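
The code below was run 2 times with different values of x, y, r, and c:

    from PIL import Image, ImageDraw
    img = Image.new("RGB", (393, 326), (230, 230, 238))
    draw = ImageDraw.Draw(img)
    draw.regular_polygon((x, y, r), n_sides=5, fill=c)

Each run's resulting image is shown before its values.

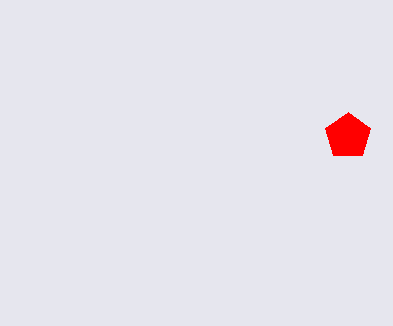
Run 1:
x = 348, y = 136, r = 24, c = 'red'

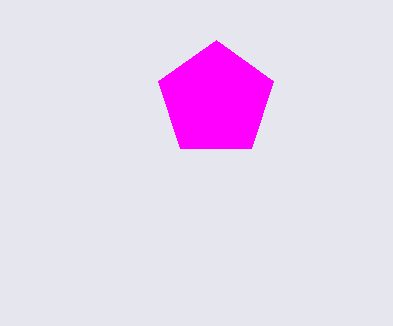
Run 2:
x = 216, y = 100, r = 60, c = 'magenta'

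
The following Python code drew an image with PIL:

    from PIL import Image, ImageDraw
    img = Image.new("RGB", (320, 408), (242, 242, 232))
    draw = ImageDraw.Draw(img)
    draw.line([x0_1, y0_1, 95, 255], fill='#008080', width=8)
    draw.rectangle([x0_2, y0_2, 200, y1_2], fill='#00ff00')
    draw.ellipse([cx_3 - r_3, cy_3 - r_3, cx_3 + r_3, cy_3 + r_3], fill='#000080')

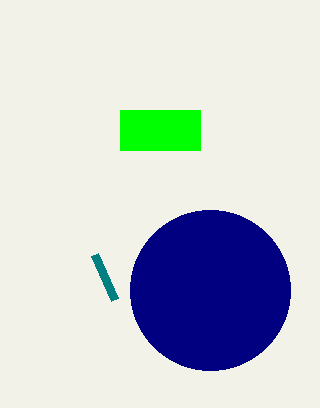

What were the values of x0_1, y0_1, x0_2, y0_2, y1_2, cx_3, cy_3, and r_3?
x0_1 = 115; y0_1 = 300; x0_2 = 120; y0_2 = 110; y1_2 = 150; cx_3 = 210; cy_3 = 290; r_3 = 80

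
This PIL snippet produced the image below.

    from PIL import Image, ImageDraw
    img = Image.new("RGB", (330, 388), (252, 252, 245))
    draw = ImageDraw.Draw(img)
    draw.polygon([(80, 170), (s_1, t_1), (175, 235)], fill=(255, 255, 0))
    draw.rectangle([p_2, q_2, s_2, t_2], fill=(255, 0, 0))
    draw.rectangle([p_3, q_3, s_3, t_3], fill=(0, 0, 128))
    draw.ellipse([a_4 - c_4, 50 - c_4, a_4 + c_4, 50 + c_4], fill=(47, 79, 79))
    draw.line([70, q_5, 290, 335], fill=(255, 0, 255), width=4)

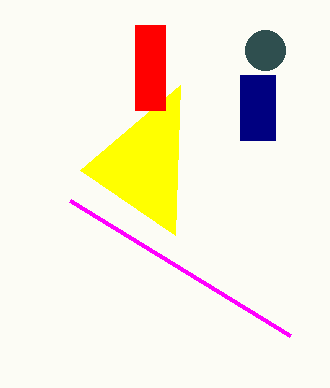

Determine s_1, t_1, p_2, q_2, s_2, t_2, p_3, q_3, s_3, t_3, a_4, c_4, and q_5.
s_1 = 180; t_1 = 85; p_2 = 135; q_2 = 25; s_2 = 165; t_2 = 110; p_3 = 240; q_3 = 75; s_3 = 275; t_3 = 140; a_4 = 265; c_4 = 20; q_5 = 200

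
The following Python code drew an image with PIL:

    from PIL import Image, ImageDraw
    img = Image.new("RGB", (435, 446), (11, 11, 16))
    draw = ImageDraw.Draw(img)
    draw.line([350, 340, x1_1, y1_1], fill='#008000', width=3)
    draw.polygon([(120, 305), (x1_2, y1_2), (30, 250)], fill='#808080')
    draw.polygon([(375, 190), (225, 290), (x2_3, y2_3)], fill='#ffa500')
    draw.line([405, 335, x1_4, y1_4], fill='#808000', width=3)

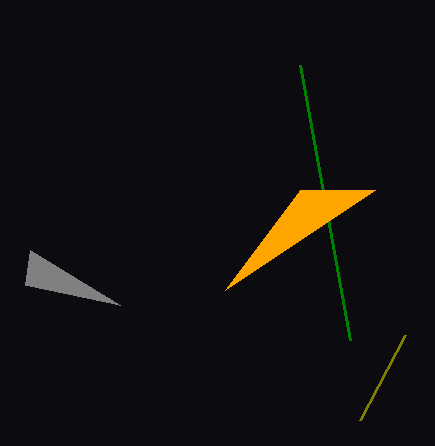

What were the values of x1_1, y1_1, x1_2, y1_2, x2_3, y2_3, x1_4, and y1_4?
x1_1 = 300, y1_1 = 65, x1_2 = 25, y1_2 = 285, x2_3 = 300, y2_3 = 190, x1_4 = 360, y1_4 = 420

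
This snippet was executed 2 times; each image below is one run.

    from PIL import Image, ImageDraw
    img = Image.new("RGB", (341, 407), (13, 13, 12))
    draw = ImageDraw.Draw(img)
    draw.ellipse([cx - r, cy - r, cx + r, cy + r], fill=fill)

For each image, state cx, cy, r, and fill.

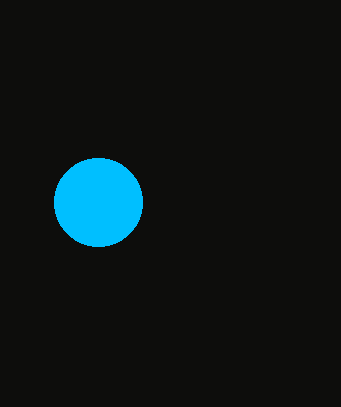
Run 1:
cx = 98
cy = 202
r = 44
fill = 'deepskyblue'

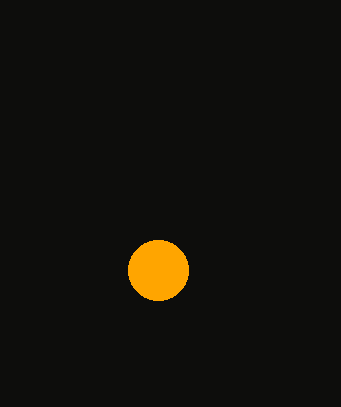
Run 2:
cx = 158; cy = 270; r = 30; fill = 'orange'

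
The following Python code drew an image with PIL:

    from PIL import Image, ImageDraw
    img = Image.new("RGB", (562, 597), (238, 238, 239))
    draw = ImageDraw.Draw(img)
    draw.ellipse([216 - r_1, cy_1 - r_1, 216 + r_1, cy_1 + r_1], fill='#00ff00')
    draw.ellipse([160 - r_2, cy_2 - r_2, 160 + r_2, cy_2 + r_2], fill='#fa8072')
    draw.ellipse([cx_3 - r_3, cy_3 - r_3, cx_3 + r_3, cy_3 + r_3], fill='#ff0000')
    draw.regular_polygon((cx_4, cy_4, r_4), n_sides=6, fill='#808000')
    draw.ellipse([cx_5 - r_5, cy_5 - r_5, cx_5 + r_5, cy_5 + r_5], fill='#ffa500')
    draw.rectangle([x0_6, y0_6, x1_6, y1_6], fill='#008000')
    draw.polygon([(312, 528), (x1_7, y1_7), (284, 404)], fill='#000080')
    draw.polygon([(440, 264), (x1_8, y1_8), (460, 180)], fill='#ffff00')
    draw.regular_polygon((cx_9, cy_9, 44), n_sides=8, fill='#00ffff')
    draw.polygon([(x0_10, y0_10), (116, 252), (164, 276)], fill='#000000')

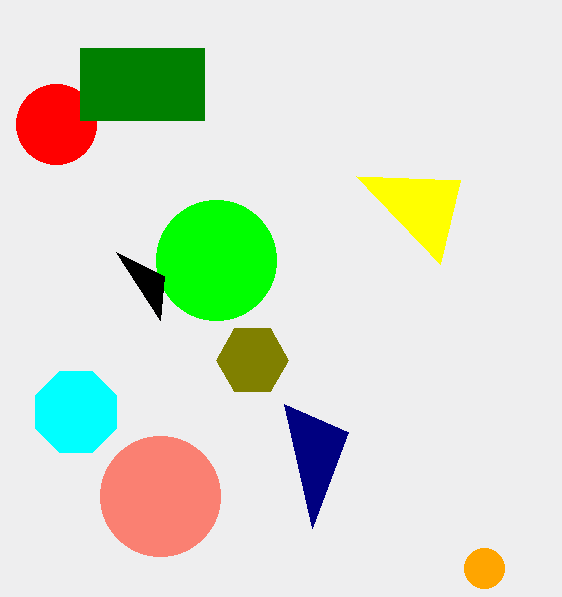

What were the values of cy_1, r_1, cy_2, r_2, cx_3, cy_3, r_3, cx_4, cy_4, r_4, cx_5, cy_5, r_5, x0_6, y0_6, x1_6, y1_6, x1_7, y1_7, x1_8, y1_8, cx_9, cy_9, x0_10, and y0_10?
cy_1 = 260
r_1 = 60
cy_2 = 496
r_2 = 60
cx_3 = 56
cy_3 = 124
r_3 = 40
cx_4 = 252
cy_4 = 360
r_4 = 36
cx_5 = 484
cy_5 = 568
r_5 = 20
x0_6 = 80
y0_6 = 48
x1_6 = 204
y1_6 = 120
x1_7 = 348
y1_7 = 432
x1_8 = 356
y1_8 = 176
cx_9 = 76
cy_9 = 412
x0_10 = 160
y0_10 = 320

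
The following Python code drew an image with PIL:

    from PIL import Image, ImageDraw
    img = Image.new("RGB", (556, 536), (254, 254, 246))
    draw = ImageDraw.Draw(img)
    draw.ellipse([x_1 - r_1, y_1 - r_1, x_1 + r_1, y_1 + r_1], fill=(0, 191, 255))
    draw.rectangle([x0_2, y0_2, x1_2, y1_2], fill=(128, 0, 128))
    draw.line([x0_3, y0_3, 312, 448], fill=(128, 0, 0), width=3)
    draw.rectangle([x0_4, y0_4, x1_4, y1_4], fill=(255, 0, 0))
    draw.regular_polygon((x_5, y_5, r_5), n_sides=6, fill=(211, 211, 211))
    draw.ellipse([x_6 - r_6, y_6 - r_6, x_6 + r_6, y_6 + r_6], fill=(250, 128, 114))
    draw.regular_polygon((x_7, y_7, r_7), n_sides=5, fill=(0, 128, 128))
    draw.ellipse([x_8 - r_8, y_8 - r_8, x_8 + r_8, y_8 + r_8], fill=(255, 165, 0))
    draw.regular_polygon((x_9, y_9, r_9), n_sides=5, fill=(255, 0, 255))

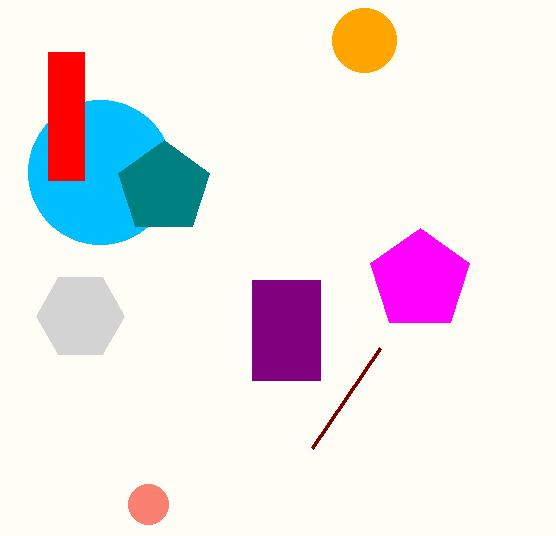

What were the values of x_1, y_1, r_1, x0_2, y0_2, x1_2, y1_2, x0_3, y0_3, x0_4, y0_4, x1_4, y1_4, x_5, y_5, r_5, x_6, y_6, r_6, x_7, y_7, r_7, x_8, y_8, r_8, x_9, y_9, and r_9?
x_1 = 100
y_1 = 172
r_1 = 72
x0_2 = 252
y0_2 = 280
x1_2 = 320
y1_2 = 380
x0_3 = 380
y0_3 = 348
x0_4 = 48
y0_4 = 52
x1_4 = 84
y1_4 = 180
x_5 = 80
y_5 = 316
r_5 = 44
x_6 = 148
y_6 = 504
r_6 = 20
x_7 = 164
y_7 = 188
r_7 = 48
x_8 = 364
y_8 = 40
r_8 = 32
x_9 = 420
y_9 = 280
r_9 = 52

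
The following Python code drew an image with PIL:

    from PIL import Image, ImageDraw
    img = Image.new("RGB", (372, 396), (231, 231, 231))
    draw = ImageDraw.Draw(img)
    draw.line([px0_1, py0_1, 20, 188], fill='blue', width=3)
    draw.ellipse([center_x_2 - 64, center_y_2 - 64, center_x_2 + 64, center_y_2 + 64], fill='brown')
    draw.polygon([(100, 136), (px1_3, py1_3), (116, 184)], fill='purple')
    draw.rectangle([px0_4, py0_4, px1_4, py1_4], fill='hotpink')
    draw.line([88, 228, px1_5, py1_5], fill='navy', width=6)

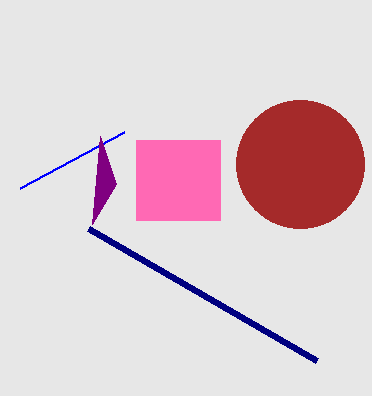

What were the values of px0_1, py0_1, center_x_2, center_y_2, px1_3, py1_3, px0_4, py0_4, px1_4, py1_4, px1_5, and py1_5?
px0_1 = 124
py0_1 = 132
center_x_2 = 300
center_y_2 = 164
px1_3 = 92
py1_3 = 224
px0_4 = 136
py0_4 = 140
px1_4 = 220
py1_4 = 220
px1_5 = 316
py1_5 = 360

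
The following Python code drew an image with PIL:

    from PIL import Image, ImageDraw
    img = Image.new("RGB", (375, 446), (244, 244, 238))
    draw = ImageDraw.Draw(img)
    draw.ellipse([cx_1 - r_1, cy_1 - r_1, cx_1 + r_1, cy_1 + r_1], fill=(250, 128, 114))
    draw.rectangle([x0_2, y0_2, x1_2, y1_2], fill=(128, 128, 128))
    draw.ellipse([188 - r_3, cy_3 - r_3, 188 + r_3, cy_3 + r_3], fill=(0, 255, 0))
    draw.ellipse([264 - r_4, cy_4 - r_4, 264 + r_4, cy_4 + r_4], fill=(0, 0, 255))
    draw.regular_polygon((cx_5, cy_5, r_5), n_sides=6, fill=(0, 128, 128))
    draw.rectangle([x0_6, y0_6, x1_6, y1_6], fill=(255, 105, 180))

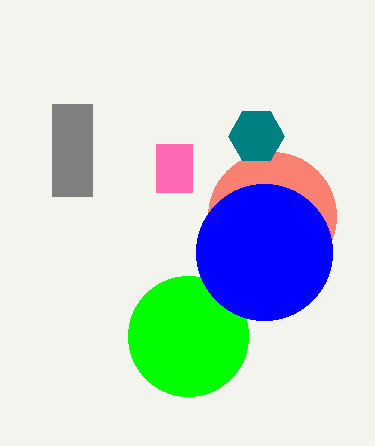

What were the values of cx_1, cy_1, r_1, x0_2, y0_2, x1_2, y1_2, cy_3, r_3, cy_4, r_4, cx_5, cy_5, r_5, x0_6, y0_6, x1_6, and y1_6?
cx_1 = 272; cy_1 = 216; r_1 = 64; x0_2 = 52; y0_2 = 104; x1_2 = 92; y1_2 = 196; cy_3 = 336; r_3 = 60; cy_4 = 252; r_4 = 68; cx_5 = 256; cy_5 = 136; r_5 = 28; x0_6 = 156; y0_6 = 144; x1_6 = 192; y1_6 = 192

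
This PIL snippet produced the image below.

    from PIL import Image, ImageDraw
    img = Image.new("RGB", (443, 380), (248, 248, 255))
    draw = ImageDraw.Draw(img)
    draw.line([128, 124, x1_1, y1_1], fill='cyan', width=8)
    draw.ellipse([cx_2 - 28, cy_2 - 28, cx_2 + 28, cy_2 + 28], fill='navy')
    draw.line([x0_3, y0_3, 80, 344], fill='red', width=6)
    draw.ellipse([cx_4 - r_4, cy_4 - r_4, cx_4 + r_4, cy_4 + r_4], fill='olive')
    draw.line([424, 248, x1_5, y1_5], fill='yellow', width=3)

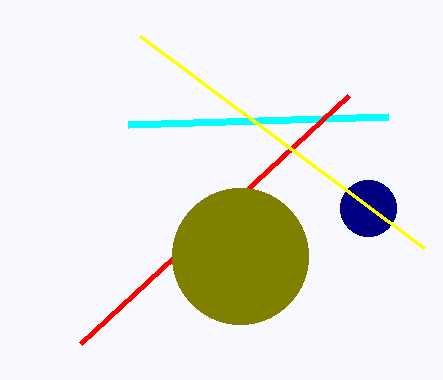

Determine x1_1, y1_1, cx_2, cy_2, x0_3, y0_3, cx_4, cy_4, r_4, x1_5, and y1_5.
x1_1 = 388, y1_1 = 116, cx_2 = 368, cy_2 = 208, x0_3 = 348, y0_3 = 96, cx_4 = 240, cy_4 = 256, r_4 = 68, x1_5 = 140, y1_5 = 36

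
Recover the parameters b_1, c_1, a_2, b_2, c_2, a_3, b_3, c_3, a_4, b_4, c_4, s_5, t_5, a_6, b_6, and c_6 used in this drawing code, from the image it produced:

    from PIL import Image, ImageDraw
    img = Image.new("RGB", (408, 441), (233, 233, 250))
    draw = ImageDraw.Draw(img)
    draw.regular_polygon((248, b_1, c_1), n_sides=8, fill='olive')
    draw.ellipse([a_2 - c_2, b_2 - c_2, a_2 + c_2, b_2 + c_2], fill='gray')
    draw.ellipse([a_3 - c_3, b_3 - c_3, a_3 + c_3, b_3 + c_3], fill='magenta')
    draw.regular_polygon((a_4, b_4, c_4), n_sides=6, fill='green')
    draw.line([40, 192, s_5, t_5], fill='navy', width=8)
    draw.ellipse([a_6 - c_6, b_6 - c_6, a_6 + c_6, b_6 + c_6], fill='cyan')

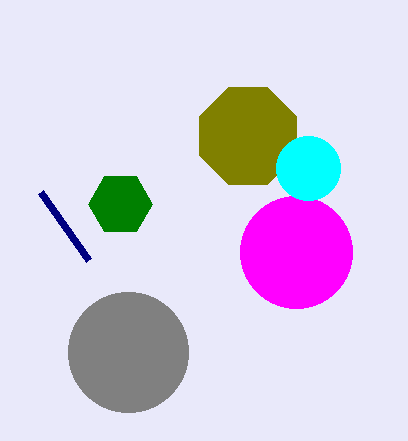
b_1 = 136, c_1 = 52, a_2 = 128, b_2 = 352, c_2 = 60, a_3 = 296, b_3 = 252, c_3 = 56, a_4 = 120, b_4 = 204, c_4 = 32, s_5 = 88, t_5 = 260, a_6 = 308, b_6 = 168, c_6 = 32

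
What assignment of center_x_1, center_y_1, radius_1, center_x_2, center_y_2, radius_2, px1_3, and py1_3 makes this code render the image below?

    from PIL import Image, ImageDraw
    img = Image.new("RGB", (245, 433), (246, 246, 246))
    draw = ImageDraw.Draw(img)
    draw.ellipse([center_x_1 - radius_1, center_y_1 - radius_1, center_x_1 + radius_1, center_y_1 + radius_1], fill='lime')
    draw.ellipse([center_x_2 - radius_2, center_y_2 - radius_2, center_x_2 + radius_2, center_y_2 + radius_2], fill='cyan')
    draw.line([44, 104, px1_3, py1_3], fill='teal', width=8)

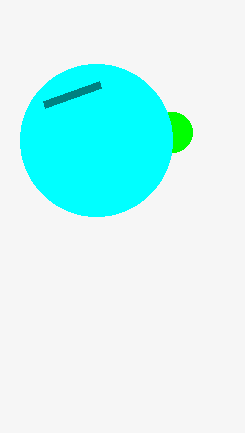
center_x_1 = 172; center_y_1 = 132; radius_1 = 20; center_x_2 = 96; center_y_2 = 140; radius_2 = 76; px1_3 = 100; py1_3 = 84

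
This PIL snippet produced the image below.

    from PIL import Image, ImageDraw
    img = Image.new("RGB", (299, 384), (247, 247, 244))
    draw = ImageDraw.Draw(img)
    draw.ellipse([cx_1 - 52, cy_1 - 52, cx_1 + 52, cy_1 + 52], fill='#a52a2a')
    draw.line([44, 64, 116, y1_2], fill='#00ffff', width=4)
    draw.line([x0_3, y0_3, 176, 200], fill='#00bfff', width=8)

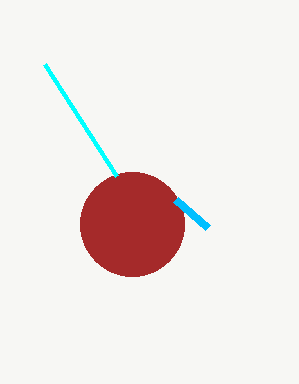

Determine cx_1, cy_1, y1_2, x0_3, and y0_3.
cx_1 = 132
cy_1 = 224
y1_2 = 176
x0_3 = 208
y0_3 = 228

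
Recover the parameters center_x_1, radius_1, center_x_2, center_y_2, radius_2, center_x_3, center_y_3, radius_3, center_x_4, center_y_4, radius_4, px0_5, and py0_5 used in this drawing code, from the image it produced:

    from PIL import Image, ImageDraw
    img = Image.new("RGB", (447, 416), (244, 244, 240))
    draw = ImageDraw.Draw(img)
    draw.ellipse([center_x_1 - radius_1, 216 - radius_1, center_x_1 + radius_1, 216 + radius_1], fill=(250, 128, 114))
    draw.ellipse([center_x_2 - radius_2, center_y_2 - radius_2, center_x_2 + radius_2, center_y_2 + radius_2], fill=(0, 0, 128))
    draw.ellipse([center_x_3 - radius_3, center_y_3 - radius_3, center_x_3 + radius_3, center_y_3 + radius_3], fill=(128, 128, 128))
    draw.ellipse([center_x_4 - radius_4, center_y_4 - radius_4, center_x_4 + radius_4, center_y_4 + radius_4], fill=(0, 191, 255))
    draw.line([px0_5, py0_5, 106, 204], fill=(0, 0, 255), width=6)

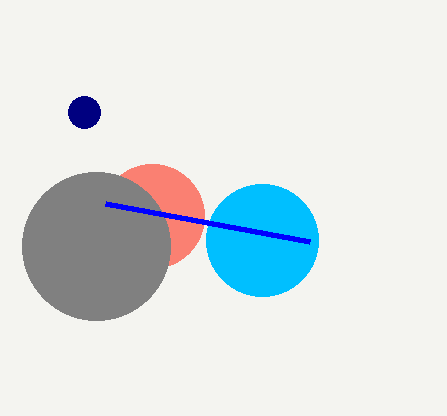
center_x_1 = 152
radius_1 = 52
center_x_2 = 84
center_y_2 = 112
radius_2 = 16
center_x_3 = 96
center_y_3 = 246
radius_3 = 74
center_x_4 = 262
center_y_4 = 240
radius_4 = 56
px0_5 = 310
py0_5 = 242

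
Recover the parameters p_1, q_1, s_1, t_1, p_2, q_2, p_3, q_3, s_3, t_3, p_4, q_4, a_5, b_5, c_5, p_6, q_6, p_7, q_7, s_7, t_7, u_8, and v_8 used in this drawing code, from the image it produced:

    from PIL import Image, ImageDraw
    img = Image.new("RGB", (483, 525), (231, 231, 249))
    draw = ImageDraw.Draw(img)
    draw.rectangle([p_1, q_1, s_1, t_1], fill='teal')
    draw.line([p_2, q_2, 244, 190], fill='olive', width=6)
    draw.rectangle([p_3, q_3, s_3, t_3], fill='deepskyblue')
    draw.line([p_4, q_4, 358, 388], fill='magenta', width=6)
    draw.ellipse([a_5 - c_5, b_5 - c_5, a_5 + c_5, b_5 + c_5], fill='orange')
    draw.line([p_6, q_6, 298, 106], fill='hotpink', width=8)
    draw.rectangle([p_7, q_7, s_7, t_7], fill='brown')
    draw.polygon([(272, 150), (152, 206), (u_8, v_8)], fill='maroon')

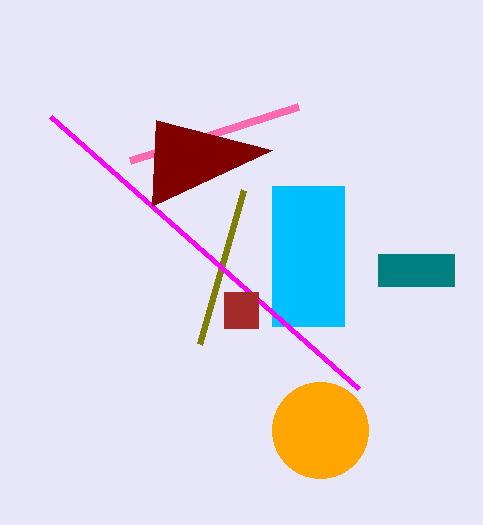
p_1 = 378, q_1 = 254, s_1 = 454, t_1 = 286, p_2 = 200, q_2 = 344, p_3 = 272, q_3 = 186, s_3 = 344, t_3 = 326, p_4 = 50, q_4 = 116, a_5 = 320, b_5 = 430, c_5 = 48, p_6 = 130, q_6 = 160, p_7 = 224, q_7 = 292, s_7 = 258, t_7 = 328, u_8 = 156, v_8 = 120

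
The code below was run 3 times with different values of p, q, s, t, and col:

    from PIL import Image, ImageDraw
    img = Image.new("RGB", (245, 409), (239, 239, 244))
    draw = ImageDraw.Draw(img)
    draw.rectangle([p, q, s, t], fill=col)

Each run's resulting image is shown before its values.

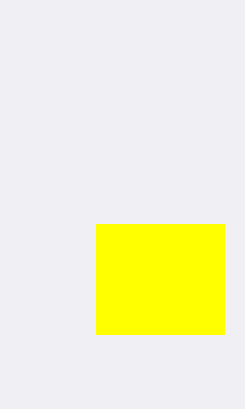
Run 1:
p = 96, q = 224, s = 224, t = 334, col = 'yellow'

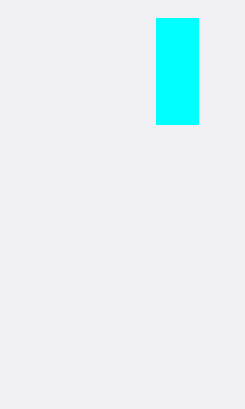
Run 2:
p = 156
q = 18
s = 198
t = 124
col = 'cyan'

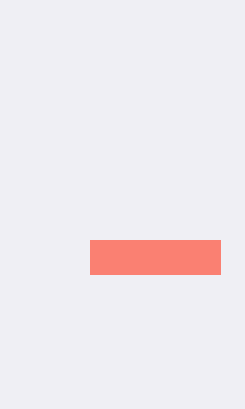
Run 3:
p = 90
q = 240
s = 220
t = 274
col = 'salmon'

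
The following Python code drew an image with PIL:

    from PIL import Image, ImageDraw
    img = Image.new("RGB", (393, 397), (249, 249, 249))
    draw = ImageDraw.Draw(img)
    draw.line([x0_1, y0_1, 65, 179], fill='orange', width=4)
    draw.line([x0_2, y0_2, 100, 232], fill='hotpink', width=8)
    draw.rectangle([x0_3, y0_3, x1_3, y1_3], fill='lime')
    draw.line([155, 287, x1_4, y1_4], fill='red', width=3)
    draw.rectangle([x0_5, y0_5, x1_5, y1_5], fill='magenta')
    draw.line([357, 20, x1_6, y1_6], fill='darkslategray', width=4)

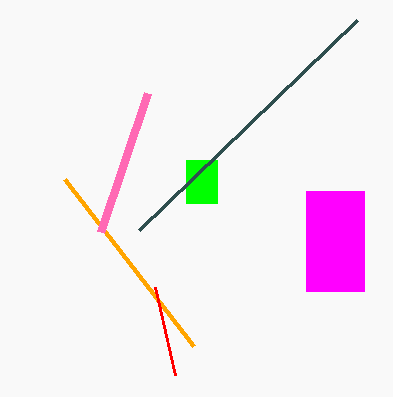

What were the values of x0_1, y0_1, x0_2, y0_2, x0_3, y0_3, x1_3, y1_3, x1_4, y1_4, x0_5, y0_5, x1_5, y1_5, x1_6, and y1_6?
x0_1 = 194, y0_1 = 346, x0_2 = 147, y0_2 = 93, x0_3 = 186, y0_3 = 160, x1_3 = 217, y1_3 = 203, x1_4 = 175, y1_4 = 375, x0_5 = 306, y0_5 = 191, x1_5 = 364, y1_5 = 291, x1_6 = 139, y1_6 = 230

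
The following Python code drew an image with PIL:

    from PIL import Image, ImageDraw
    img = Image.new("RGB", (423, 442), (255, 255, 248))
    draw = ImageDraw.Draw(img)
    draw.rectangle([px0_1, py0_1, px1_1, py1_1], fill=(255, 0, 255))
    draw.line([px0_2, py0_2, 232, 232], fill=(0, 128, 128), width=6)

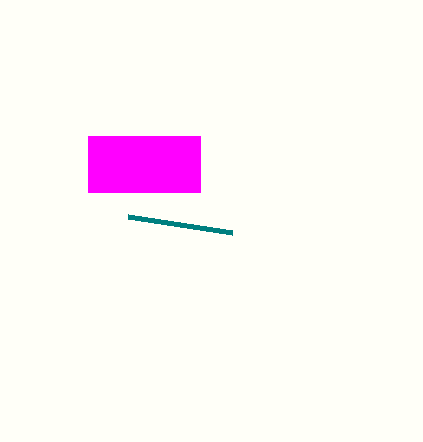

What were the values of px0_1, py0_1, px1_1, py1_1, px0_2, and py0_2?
px0_1 = 88
py0_1 = 136
px1_1 = 200
py1_1 = 192
px0_2 = 128
py0_2 = 216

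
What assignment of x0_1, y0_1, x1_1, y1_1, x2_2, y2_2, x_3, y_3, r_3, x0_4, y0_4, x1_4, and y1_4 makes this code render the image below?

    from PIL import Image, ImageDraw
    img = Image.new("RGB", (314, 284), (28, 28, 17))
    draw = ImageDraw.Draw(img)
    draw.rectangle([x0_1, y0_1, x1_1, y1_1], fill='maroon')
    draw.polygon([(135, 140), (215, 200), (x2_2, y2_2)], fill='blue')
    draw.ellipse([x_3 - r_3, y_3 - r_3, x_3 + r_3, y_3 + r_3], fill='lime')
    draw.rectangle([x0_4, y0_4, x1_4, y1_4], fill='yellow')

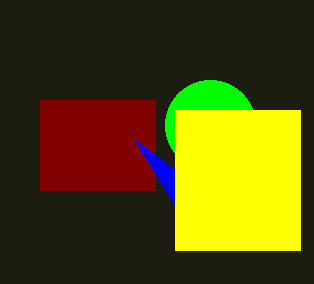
x0_1 = 40; y0_1 = 100; x1_1 = 155; y1_1 = 190; x2_2 = 175; y2_2 = 205; x_3 = 210; y_3 = 125; r_3 = 45; x0_4 = 175; y0_4 = 110; x1_4 = 300; y1_4 = 250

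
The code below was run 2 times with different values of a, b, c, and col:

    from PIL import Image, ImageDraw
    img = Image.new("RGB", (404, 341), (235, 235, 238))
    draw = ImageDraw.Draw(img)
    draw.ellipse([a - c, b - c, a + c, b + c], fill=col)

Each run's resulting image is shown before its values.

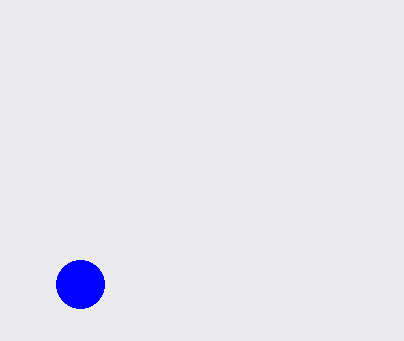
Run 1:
a = 80, b = 284, c = 24, col = 'blue'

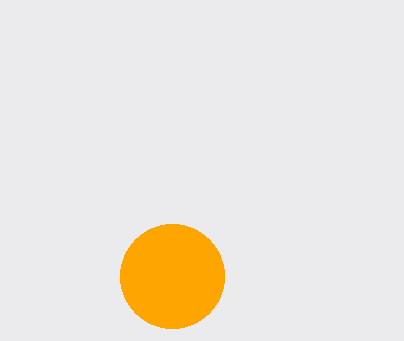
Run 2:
a = 172, b = 276, c = 52, col = 'orange'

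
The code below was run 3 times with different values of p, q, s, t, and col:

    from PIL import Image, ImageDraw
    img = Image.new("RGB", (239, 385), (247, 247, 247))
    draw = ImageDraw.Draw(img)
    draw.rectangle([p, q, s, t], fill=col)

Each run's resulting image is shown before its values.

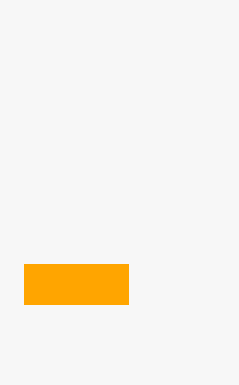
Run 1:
p = 24, q = 264, s = 128, t = 304, col = 'orange'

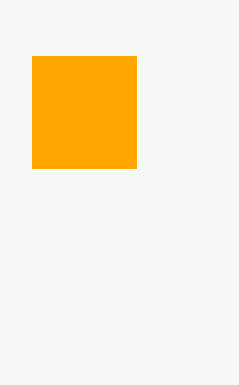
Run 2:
p = 32; q = 56; s = 136; t = 168; col = 'orange'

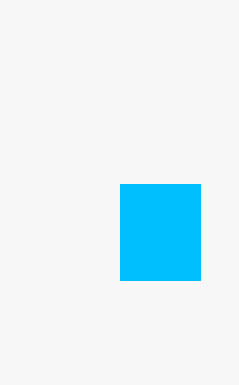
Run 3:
p = 120
q = 184
s = 200
t = 280
col = 'deepskyblue'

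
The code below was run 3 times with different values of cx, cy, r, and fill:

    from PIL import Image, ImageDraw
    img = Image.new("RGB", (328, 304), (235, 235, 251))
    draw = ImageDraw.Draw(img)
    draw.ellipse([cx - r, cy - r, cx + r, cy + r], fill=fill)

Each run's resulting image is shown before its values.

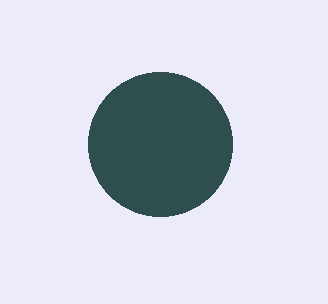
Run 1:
cx = 160
cy = 144
r = 72
fill = 'darkslategray'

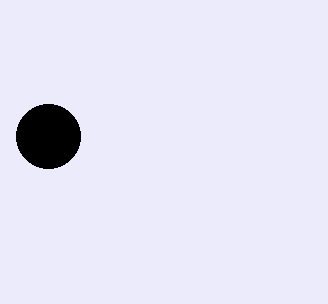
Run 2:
cx = 48
cy = 136
r = 32
fill = 'black'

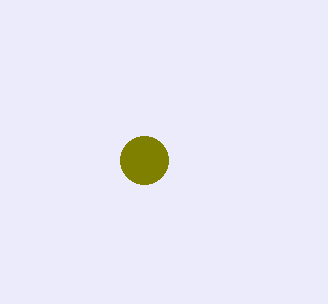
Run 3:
cx = 144, cy = 160, r = 24, fill = 'olive'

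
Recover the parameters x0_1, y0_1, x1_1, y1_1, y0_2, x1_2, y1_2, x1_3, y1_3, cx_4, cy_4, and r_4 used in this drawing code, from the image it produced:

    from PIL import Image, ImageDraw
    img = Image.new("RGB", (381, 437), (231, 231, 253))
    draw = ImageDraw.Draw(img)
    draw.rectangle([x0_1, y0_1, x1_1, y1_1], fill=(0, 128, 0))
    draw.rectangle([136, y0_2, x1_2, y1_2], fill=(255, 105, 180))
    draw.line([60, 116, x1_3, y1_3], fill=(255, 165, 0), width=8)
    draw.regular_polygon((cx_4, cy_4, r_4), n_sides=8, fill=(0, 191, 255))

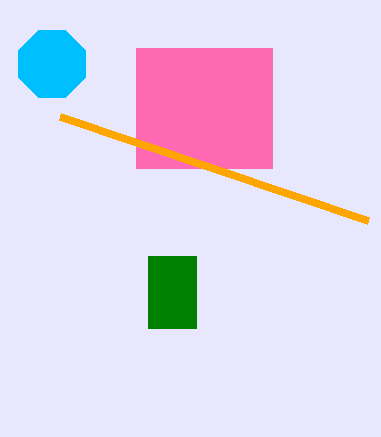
x0_1 = 148; y0_1 = 256; x1_1 = 196; y1_1 = 328; y0_2 = 48; x1_2 = 272; y1_2 = 168; x1_3 = 368; y1_3 = 220; cx_4 = 52; cy_4 = 64; r_4 = 36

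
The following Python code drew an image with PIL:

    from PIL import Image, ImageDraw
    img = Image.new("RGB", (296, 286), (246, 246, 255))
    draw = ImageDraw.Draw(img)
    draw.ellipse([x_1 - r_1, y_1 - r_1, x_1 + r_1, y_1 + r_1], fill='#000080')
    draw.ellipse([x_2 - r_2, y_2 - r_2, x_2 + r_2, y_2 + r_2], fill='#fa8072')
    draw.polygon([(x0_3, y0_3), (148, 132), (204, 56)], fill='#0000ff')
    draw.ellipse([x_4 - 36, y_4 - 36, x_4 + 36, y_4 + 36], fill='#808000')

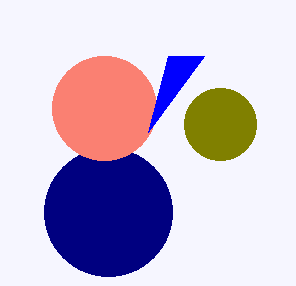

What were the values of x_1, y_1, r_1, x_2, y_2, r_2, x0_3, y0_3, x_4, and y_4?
x_1 = 108; y_1 = 212; r_1 = 64; x_2 = 104; y_2 = 108; r_2 = 52; x0_3 = 168; y0_3 = 56; x_4 = 220; y_4 = 124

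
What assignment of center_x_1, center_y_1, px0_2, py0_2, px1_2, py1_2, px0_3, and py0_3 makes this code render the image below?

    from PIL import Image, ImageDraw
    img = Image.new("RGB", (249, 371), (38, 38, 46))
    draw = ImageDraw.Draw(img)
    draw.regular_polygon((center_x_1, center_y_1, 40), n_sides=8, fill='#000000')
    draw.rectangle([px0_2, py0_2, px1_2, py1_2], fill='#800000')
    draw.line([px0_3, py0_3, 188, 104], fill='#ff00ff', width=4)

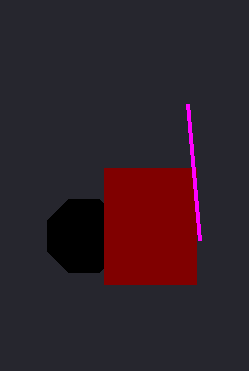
center_x_1 = 84; center_y_1 = 236; px0_2 = 104; py0_2 = 168; px1_2 = 196; py1_2 = 284; px0_3 = 200; py0_3 = 240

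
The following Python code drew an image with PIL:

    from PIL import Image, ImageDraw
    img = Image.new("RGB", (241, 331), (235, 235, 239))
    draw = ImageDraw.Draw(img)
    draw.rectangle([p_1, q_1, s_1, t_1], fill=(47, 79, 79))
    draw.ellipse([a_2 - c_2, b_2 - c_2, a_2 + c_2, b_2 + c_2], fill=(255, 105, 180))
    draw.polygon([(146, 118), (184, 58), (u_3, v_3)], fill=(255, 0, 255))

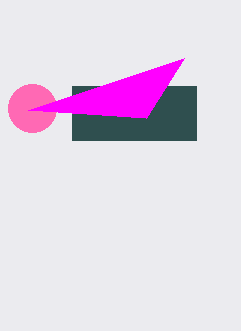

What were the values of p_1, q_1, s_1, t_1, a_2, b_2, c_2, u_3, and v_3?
p_1 = 72
q_1 = 86
s_1 = 196
t_1 = 140
a_2 = 32
b_2 = 108
c_2 = 24
u_3 = 28
v_3 = 110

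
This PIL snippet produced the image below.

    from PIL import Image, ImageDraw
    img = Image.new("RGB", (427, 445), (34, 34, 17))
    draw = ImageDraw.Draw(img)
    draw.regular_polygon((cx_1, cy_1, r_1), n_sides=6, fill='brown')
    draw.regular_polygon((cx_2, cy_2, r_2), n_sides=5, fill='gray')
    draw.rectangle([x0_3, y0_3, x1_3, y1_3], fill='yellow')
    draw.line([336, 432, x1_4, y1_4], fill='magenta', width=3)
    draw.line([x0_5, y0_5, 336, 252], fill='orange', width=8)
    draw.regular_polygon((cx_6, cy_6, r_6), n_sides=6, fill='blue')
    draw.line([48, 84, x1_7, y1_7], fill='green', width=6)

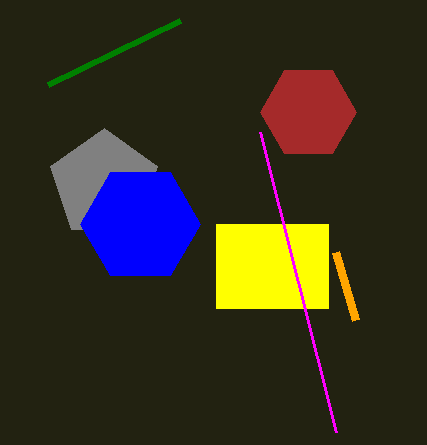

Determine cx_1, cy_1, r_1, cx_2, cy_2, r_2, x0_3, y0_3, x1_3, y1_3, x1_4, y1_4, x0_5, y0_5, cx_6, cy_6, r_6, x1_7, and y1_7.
cx_1 = 308
cy_1 = 112
r_1 = 48
cx_2 = 104
cy_2 = 184
r_2 = 56
x0_3 = 216
y0_3 = 224
x1_3 = 328
y1_3 = 308
x1_4 = 260
y1_4 = 132
x0_5 = 356
y0_5 = 320
cx_6 = 140
cy_6 = 224
r_6 = 60
x1_7 = 180
y1_7 = 20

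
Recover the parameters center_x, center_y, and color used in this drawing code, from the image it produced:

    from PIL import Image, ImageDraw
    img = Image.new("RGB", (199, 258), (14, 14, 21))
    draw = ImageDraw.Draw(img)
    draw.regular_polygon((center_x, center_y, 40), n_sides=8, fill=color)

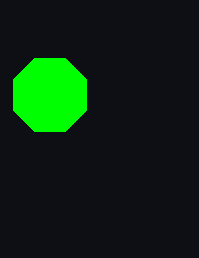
center_x = 50; center_y = 95; color = 'lime'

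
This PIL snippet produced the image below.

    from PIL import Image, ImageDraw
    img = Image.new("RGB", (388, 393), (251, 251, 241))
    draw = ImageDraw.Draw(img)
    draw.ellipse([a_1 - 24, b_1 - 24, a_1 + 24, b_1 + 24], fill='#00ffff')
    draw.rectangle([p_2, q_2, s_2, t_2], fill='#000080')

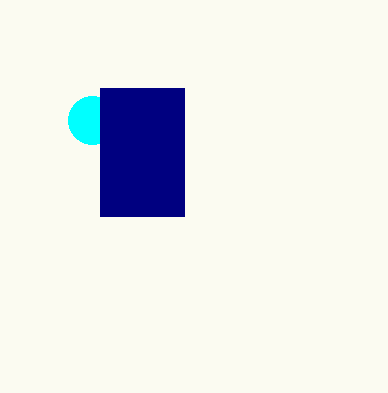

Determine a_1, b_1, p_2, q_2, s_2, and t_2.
a_1 = 92; b_1 = 120; p_2 = 100; q_2 = 88; s_2 = 184; t_2 = 216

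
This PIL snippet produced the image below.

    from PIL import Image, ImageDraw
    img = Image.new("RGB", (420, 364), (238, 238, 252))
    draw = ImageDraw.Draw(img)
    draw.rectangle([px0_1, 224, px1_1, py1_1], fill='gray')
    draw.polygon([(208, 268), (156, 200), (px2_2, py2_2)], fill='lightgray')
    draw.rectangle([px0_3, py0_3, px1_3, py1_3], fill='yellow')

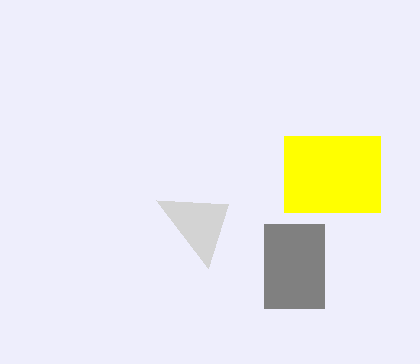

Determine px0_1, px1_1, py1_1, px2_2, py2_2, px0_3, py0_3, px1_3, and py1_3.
px0_1 = 264; px1_1 = 324; py1_1 = 308; px2_2 = 228; py2_2 = 204; px0_3 = 284; py0_3 = 136; px1_3 = 380; py1_3 = 212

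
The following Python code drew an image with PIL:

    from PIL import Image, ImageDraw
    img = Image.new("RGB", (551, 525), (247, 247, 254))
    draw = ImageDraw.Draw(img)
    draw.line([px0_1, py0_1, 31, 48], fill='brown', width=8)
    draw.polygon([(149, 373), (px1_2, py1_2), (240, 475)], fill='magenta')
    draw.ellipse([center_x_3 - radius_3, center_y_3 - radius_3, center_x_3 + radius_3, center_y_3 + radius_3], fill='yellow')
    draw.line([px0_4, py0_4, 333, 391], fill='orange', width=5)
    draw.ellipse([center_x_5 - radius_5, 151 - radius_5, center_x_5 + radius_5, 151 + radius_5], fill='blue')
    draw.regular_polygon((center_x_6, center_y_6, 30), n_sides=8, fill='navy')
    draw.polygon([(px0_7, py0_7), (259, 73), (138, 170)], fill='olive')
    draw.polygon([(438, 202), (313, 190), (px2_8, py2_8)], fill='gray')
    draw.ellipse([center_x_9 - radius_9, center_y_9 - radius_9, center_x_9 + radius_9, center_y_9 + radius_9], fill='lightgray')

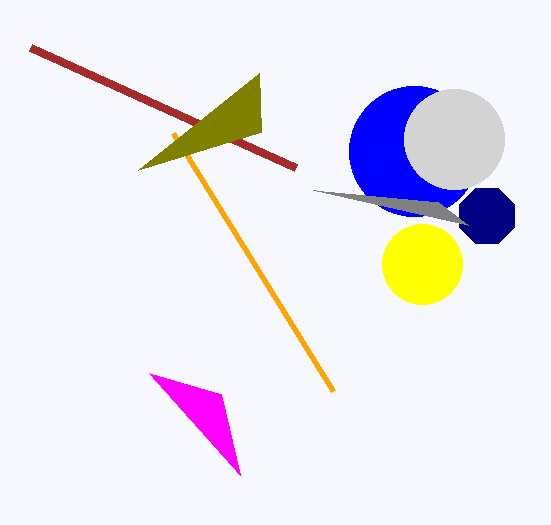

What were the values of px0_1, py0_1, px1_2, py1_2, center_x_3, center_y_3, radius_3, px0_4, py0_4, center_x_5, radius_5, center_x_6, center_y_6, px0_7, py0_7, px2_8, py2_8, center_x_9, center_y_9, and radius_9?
px0_1 = 296; py0_1 = 168; px1_2 = 221; py1_2 = 394; center_x_3 = 422; center_y_3 = 264; radius_3 = 40; px0_4 = 173; py0_4 = 133; center_x_5 = 414; radius_5 = 65; center_x_6 = 487; center_y_6 = 216; px0_7 = 261; py0_7 = 132; px2_8 = 468; py2_8 = 225; center_x_9 = 454; center_y_9 = 139; radius_9 = 50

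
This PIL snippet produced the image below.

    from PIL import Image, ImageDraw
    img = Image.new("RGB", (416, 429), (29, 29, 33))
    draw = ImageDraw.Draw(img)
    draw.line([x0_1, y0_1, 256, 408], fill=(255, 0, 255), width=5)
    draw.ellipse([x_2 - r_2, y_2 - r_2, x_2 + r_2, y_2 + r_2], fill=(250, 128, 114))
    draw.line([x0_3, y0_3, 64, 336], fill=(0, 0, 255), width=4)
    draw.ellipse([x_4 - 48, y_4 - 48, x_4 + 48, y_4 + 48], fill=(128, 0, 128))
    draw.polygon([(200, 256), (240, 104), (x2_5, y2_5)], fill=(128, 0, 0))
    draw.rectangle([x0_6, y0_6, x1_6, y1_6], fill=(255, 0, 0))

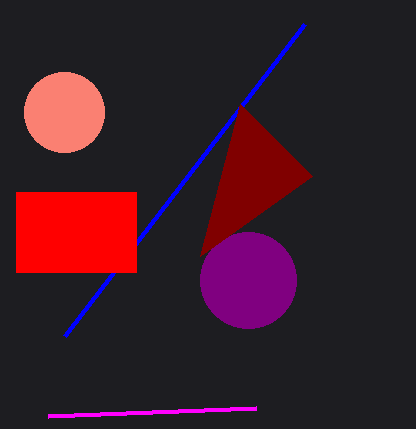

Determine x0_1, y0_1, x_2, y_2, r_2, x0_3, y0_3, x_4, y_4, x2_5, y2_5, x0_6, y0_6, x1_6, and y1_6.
x0_1 = 48; y0_1 = 416; x_2 = 64; y_2 = 112; r_2 = 40; x0_3 = 304; y0_3 = 24; x_4 = 248; y_4 = 280; x2_5 = 312; y2_5 = 176; x0_6 = 16; y0_6 = 192; x1_6 = 136; y1_6 = 272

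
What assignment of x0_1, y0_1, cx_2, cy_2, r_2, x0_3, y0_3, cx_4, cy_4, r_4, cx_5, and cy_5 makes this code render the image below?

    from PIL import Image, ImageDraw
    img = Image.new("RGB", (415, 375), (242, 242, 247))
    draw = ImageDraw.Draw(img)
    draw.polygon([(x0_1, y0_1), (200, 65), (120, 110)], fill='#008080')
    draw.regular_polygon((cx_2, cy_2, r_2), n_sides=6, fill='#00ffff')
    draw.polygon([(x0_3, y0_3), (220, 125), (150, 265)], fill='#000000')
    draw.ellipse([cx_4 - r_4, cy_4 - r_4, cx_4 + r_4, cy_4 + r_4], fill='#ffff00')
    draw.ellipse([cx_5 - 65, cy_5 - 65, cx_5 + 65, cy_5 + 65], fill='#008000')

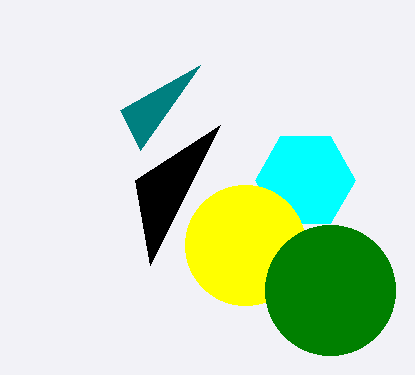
x0_1 = 140
y0_1 = 150
cx_2 = 305
cy_2 = 180
r_2 = 50
x0_3 = 135
y0_3 = 180
cx_4 = 245
cy_4 = 245
r_4 = 60
cx_5 = 330
cy_5 = 290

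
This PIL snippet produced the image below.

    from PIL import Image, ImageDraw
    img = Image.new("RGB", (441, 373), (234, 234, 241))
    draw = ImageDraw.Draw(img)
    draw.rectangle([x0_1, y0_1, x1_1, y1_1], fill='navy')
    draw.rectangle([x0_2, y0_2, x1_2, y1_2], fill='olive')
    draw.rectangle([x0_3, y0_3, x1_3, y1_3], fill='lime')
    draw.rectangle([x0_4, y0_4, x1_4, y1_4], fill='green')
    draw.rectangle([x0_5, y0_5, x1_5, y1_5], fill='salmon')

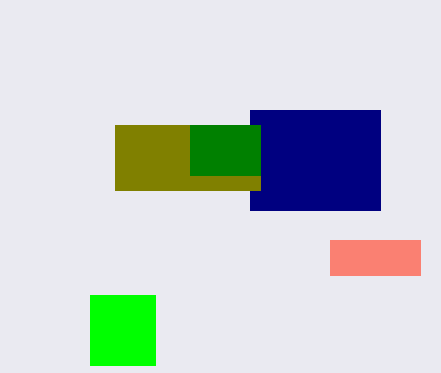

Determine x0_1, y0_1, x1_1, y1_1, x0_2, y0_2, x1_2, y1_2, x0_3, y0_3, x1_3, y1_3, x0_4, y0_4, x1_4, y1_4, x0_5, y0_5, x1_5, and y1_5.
x0_1 = 250
y0_1 = 110
x1_1 = 380
y1_1 = 210
x0_2 = 115
y0_2 = 125
x1_2 = 260
y1_2 = 190
x0_3 = 90
y0_3 = 295
x1_3 = 155
y1_3 = 365
x0_4 = 190
y0_4 = 125
x1_4 = 260
y1_4 = 175
x0_5 = 330
y0_5 = 240
x1_5 = 420
y1_5 = 275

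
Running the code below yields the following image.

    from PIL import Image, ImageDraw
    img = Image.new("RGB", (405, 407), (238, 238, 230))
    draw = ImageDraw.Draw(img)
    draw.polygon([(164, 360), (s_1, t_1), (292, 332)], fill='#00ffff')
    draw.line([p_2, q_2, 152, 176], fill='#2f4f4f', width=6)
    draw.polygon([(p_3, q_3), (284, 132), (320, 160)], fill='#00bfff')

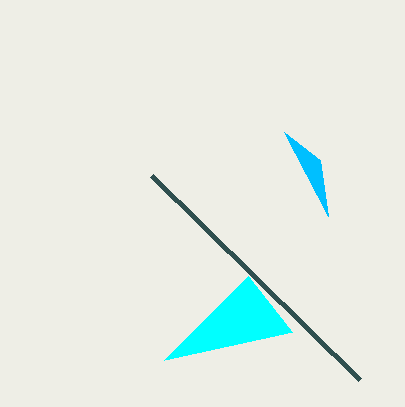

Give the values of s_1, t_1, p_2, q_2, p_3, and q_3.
s_1 = 248, t_1 = 276, p_2 = 360, q_2 = 380, p_3 = 328, q_3 = 216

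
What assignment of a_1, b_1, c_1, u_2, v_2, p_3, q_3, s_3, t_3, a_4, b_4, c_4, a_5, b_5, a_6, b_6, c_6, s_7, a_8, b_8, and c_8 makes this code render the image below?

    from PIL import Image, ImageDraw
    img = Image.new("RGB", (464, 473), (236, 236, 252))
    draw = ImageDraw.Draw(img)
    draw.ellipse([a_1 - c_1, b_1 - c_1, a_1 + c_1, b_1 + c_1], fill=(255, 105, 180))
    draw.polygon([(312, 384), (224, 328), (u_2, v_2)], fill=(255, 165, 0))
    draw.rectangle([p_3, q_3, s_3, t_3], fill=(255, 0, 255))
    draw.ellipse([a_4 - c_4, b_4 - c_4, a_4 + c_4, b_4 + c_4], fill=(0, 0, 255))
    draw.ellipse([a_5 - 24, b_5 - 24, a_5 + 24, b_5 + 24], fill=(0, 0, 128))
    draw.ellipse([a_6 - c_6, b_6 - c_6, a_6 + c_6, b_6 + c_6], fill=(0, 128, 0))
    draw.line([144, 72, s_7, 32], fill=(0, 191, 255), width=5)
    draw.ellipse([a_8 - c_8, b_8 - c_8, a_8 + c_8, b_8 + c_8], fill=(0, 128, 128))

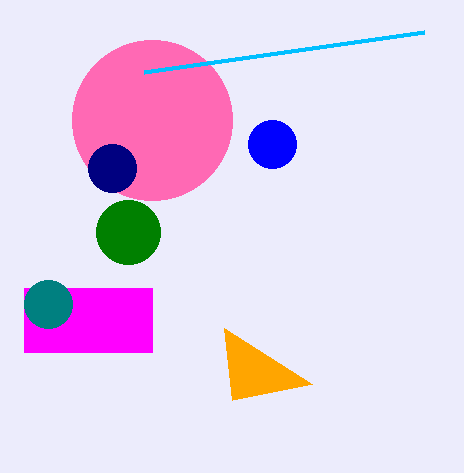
a_1 = 152
b_1 = 120
c_1 = 80
u_2 = 232
v_2 = 400
p_3 = 24
q_3 = 288
s_3 = 152
t_3 = 352
a_4 = 272
b_4 = 144
c_4 = 24
a_5 = 112
b_5 = 168
a_6 = 128
b_6 = 232
c_6 = 32
s_7 = 424
a_8 = 48
b_8 = 304
c_8 = 24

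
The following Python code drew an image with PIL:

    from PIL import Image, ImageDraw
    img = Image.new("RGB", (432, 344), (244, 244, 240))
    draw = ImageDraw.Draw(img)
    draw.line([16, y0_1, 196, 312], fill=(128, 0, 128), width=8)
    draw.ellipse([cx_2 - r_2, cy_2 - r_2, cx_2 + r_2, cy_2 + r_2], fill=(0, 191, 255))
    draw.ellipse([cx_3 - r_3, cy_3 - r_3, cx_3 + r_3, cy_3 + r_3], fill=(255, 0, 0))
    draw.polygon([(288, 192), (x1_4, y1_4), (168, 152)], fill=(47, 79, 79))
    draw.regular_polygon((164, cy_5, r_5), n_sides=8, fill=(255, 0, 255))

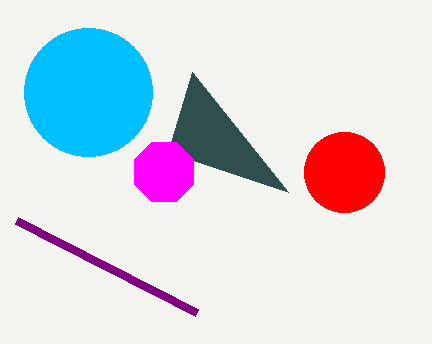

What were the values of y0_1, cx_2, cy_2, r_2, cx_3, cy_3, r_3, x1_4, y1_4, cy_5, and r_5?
y0_1 = 220, cx_2 = 88, cy_2 = 92, r_2 = 64, cx_3 = 344, cy_3 = 172, r_3 = 40, x1_4 = 192, y1_4 = 72, cy_5 = 172, r_5 = 32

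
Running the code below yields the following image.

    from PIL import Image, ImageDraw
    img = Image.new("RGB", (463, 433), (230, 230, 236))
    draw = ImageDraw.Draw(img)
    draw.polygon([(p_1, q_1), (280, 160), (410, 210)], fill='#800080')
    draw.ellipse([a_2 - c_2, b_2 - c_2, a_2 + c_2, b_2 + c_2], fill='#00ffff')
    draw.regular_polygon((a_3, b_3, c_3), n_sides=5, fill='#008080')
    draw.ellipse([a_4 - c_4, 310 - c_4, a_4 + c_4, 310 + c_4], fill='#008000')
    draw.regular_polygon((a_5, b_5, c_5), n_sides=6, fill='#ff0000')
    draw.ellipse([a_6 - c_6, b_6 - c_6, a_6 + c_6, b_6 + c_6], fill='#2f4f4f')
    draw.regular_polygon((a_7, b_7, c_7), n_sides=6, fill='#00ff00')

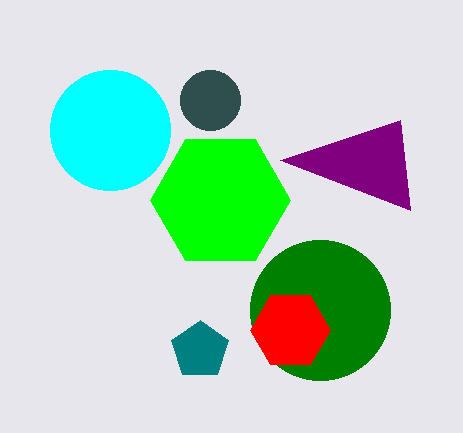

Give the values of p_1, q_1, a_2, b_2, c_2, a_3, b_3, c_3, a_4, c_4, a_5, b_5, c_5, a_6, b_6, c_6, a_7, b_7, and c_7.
p_1 = 400
q_1 = 120
a_2 = 110
b_2 = 130
c_2 = 60
a_3 = 200
b_3 = 350
c_3 = 30
a_4 = 320
c_4 = 70
a_5 = 290
b_5 = 330
c_5 = 40
a_6 = 210
b_6 = 100
c_6 = 30
a_7 = 220
b_7 = 200
c_7 = 70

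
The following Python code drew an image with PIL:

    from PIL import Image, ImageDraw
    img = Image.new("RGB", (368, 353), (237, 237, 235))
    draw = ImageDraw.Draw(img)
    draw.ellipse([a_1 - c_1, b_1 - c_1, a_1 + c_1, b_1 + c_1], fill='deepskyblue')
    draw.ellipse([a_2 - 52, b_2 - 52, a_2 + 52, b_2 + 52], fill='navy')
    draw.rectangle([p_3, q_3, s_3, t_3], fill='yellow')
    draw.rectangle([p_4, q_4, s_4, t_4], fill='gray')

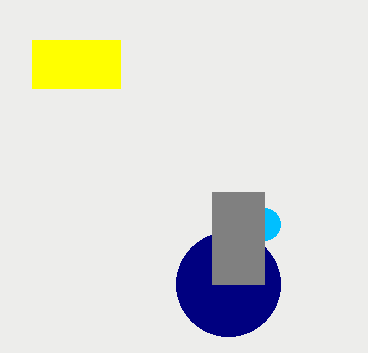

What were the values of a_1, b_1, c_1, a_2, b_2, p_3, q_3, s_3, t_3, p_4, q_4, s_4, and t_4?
a_1 = 264
b_1 = 224
c_1 = 16
a_2 = 228
b_2 = 284
p_3 = 32
q_3 = 40
s_3 = 120
t_3 = 88
p_4 = 212
q_4 = 192
s_4 = 264
t_4 = 284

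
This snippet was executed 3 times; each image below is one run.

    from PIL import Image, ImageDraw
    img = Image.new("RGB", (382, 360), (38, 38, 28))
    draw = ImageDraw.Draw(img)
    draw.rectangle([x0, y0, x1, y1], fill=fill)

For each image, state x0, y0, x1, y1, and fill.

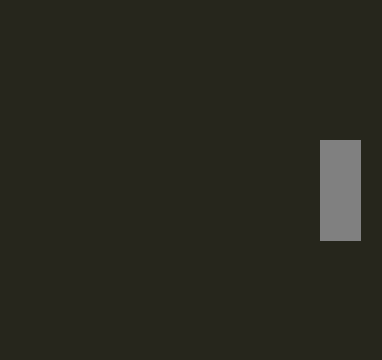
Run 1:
x0 = 320; y0 = 140; x1 = 360; y1 = 240; fill = 'gray'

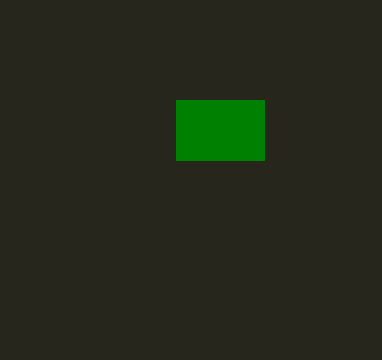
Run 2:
x0 = 176, y0 = 100, x1 = 264, y1 = 160, fill = 'green'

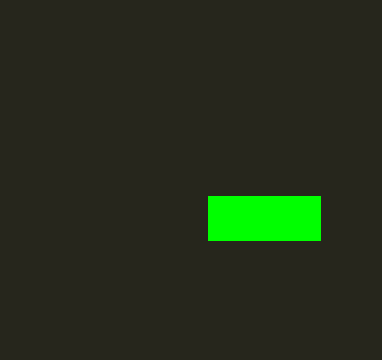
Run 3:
x0 = 208
y0 = 196
x1 = 320
y1 = 240
fill = 'lime'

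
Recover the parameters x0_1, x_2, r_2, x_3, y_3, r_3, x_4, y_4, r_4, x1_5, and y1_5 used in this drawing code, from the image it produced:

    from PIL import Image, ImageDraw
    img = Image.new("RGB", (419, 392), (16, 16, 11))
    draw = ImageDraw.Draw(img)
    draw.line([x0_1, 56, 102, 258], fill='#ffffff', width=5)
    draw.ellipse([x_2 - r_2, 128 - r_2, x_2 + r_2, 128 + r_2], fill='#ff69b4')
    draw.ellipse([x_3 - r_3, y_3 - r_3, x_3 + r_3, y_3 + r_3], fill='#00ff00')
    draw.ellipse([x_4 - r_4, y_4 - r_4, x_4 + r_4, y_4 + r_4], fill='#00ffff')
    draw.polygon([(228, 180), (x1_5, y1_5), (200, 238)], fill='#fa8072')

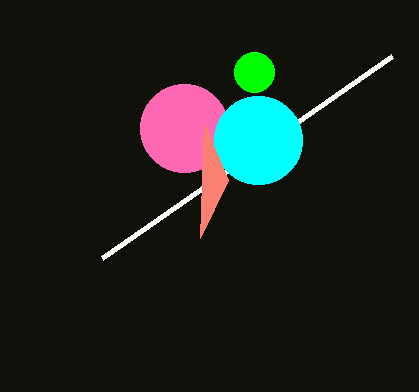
x0_1 = 392
x_2 = 184
r_2 = 44
x_3 = 254
y_3 = 72
r_3 = 20
x_4 = 258
y_4 = 140
r_4 = 44
x1_5 = 204
y1_5 = 124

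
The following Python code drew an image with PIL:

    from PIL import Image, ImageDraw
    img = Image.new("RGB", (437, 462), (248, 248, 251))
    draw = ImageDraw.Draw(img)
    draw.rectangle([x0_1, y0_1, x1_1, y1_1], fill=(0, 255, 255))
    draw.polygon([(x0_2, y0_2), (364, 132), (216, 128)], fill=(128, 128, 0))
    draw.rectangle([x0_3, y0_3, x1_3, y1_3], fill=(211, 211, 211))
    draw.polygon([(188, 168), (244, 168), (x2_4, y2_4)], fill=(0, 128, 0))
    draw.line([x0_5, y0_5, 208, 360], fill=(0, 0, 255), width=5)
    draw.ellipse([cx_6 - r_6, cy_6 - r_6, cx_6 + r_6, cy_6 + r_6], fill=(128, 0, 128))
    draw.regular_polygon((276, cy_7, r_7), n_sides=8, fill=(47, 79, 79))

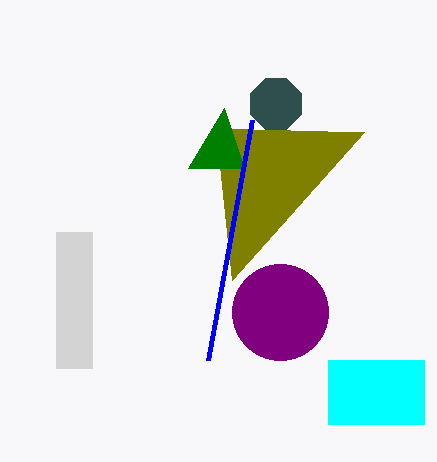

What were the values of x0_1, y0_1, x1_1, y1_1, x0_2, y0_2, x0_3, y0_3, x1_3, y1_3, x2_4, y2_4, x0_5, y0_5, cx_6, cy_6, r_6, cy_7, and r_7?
x0_1 = 328; y0_1 = 360; x1_1 = 424; y1_1 = 424; x0_2 = 232; y0_2 = 280; x0_3 = 56; y0_3 = 232; x1_3 = 92; y1_3 = 368; x2_4 = 224; y2_4 = 108; x0_5 = 252; y0_5 = 120; cx_6 = 280; cy_6 = 312; r_6 = 48; cy_7 = 104; r_7 = 28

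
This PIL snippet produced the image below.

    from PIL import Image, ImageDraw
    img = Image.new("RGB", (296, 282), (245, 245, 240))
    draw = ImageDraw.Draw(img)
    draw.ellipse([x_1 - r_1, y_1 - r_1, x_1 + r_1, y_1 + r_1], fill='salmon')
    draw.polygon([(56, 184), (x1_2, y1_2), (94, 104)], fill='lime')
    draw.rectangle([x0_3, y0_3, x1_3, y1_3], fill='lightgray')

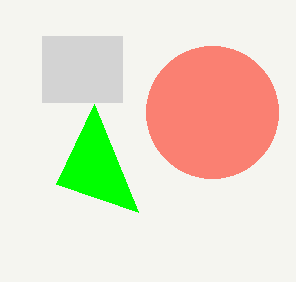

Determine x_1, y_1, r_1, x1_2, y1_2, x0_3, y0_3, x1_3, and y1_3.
x_1 = 212; y_1 = 112; r_1 = 66; x1_2 = 138; y1_2 = 212; x0_3 = 42; y0_3 = 36; x1_3 = 122; y1_3 = 102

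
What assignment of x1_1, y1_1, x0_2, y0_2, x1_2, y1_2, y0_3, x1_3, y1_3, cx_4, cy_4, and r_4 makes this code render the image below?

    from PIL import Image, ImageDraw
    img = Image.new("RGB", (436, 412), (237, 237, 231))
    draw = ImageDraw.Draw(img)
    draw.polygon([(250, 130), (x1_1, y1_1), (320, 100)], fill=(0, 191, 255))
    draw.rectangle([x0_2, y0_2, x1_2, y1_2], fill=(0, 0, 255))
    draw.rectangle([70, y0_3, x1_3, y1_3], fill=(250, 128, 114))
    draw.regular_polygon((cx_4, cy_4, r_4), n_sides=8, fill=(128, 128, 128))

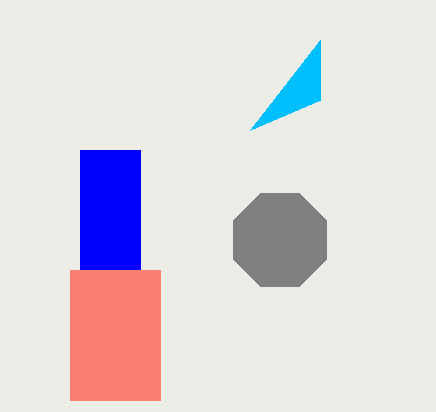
x1_1 = 320; y1_1 = 40; x0_2 = 80; y0_2 = 150; x1_2 = 140; y1_2 = 270; y0_3 = 270; x1_3 = 160; y1_3 = 400; cx_4 = 280; cy_4 = 240; r_4 = 50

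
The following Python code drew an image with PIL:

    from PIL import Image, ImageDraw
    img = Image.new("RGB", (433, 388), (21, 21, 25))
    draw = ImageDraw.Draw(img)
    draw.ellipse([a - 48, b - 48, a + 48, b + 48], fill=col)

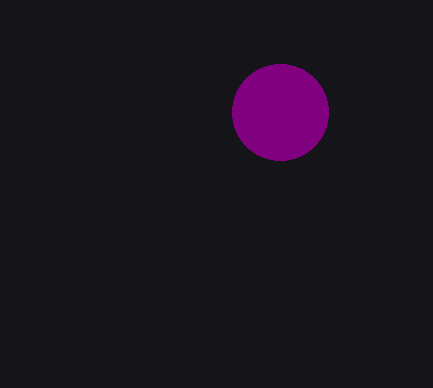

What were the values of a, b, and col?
a = 280; b = 112; col = 'purple'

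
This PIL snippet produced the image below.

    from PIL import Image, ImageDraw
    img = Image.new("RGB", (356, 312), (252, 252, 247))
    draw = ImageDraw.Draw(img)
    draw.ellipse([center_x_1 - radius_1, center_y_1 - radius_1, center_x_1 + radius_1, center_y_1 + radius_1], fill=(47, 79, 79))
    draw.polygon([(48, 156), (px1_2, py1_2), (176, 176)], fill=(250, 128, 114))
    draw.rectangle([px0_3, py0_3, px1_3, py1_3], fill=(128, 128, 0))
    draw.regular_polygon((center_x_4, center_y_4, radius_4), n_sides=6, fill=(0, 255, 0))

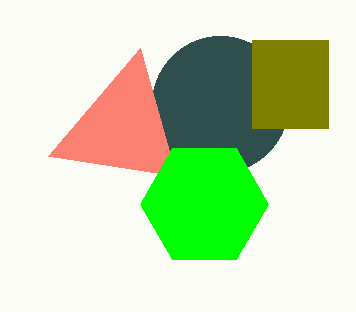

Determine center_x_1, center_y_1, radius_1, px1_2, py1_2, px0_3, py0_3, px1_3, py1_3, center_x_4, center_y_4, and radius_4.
center_x_1 = 220; center_y_1 = 104; radius_1 = 68; px1_2 = 140; py1_2 = 48; px0_3 = 252; py0_3 = 40; px1_3 = 328; py1_3 = 128; center_x_4 = 204; center_y_4 = 204; radius_4 = 64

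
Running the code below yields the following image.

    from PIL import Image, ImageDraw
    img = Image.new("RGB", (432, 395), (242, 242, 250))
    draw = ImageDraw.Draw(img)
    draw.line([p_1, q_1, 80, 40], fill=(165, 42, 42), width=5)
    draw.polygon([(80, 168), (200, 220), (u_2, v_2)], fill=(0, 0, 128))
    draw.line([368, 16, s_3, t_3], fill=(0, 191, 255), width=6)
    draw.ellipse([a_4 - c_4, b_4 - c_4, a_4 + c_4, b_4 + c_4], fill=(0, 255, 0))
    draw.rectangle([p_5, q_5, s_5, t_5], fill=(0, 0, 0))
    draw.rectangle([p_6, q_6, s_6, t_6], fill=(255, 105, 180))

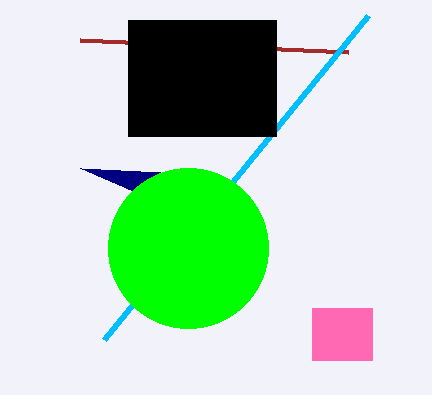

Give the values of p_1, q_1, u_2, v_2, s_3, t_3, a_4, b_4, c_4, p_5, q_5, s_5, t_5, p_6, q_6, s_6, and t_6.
p_1 = 348, q_1 = 52, u_2 = 160, v_2 = 172, s_3 = 104, t_3 = 340, a_4 = 188, b_4 = 248, c_4 = 80, p_5 = 128, q_5 = 20, s_5 = 276, t_5 = 136, p_6 = 312, q_6 = 308, s_6 = 372, t_6 = 360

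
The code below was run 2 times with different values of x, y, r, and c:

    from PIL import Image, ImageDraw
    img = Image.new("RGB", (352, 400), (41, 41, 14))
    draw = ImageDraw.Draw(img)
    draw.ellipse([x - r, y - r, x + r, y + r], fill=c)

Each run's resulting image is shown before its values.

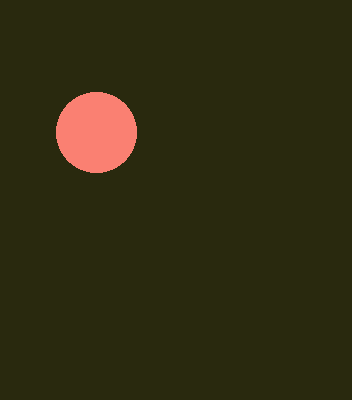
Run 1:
x = 96; y = 132; r = 40; c = 'salmon'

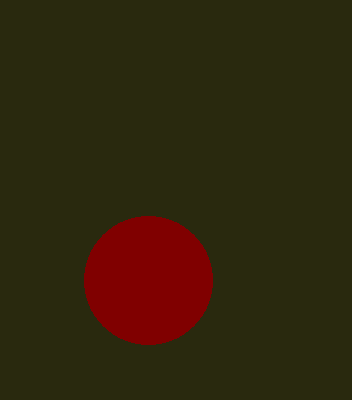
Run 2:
x = 148
y = 280
r = 64
c = 'maroon'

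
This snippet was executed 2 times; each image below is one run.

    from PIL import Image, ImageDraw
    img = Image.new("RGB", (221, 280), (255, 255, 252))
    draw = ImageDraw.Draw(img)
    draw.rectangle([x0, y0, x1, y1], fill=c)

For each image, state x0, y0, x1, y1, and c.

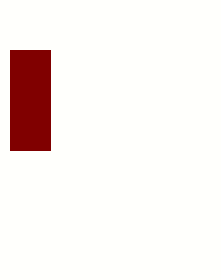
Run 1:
x0 = 10
y0 = 50
x1 = 50
y1 = 150
c = 'maroon'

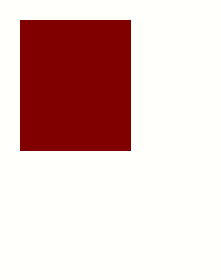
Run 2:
x0 = 20; y0 = 20; x1 = 130; y1 = 150; c = 'maroon'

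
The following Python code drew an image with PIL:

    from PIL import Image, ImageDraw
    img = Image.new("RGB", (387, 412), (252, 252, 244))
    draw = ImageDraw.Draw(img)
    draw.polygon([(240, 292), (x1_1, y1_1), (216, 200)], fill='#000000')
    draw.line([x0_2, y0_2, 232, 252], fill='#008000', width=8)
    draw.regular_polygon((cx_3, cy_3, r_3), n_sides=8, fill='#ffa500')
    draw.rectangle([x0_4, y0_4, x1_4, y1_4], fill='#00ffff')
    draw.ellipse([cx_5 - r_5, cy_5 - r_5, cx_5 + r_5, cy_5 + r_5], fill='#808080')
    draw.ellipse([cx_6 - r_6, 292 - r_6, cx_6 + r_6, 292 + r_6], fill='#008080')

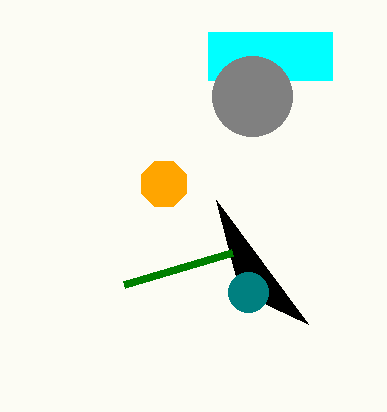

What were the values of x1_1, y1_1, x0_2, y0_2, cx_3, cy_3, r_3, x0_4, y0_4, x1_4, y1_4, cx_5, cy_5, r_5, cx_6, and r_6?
x1_1 = 308
y1_1 = 324
x0_2 = 124
y0_2 = 284
cx_3 = 164
cy_3 = 184
r_3 = 24
x0_4 = 208
y0_4 = 32
x1_4 = 332
y1_4 = 80
cx_5 = 252
cy_5 = 96
r_5 = 40
cx_6 = 248
r_6 = 20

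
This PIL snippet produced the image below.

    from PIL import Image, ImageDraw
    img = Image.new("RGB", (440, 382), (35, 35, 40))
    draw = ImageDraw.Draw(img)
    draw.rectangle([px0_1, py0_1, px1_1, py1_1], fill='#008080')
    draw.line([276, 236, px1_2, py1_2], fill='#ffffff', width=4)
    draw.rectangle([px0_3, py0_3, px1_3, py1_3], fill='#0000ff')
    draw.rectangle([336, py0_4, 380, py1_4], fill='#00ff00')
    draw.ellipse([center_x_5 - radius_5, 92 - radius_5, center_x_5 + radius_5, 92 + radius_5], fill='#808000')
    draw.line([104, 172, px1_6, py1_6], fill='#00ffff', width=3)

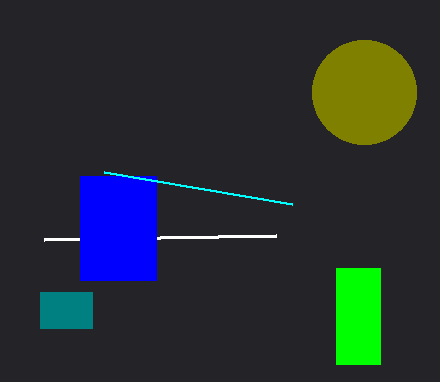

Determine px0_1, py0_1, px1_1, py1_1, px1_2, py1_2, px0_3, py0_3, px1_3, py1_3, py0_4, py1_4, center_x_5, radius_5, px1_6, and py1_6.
px0_1 = 40, py0_1 = 292, px1_1 = 92, py1_1 = 328, px1_2 = 44, py1_2 = 240, px0_3 = 80, py0_3 = 176, px1_3 = 156, py1_3 = 280, py0_4 = 268, py1_4 = 364, center_x_5 = 364, radius_5 = 52, px1_6 = 292, py1_6 = 204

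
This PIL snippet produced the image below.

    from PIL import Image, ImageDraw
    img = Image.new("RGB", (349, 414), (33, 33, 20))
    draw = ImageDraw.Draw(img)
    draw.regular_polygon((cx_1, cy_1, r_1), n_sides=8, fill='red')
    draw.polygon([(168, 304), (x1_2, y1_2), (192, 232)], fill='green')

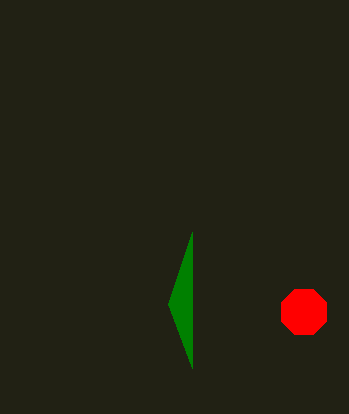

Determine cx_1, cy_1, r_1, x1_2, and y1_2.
cx_1 = 304, cy_1 = 312, r_1 = 24, x1_2 = 192, y1_2 = 368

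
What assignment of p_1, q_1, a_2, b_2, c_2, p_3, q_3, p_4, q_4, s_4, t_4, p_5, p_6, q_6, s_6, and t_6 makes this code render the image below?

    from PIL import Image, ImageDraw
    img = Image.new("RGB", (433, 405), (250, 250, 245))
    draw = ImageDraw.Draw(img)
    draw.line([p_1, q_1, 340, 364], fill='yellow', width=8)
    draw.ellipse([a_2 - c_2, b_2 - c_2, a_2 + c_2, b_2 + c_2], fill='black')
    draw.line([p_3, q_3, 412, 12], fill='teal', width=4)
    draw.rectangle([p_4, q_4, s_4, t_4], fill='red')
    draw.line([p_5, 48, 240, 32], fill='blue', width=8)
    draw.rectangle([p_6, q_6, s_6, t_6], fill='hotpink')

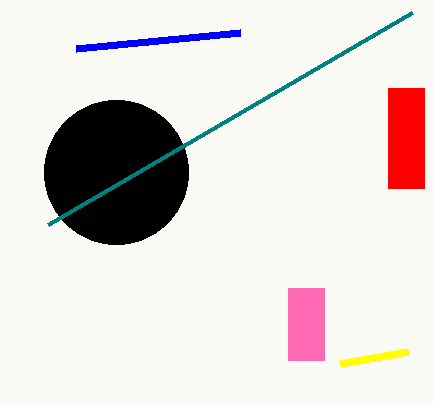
p_1 = 408
q_1 = 352
a_2 = 116
b_2 = 172
c_2 = 72
p_3 = 48
q_3 = 224
p_4 = 388
q_4 = 88
s_4 = 424
t_4 = 188
p_5 = 76
p_6 = 288
q_6 = 288
s_6 = 324
t_6 = 360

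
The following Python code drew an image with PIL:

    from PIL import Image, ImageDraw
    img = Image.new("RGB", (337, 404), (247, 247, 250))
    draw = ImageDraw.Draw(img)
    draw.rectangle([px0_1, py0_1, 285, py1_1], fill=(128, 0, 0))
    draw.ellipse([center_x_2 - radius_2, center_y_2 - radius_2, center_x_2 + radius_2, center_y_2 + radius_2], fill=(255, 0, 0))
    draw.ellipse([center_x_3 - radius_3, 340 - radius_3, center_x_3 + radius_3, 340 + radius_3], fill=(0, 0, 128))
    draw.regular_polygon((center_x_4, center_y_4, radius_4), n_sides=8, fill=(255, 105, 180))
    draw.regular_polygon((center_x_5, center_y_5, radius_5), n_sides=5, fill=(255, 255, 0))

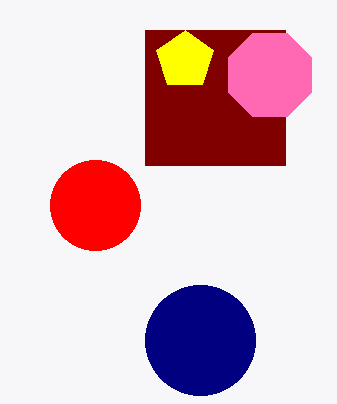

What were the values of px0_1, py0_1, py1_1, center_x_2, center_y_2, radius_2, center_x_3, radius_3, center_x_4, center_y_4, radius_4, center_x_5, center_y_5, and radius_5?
px0_1 = 145; py0_1 = 30; py1_1 = 165; center_x_2 = 95; center_y_2 = 205; radius_2 = 45; center_x_3 = 200; radius_3 = 55; center_x_4 = 270; center_y_4 = 75; radius_4 = 45; center_x_5 = 185; center_y_5 = 60; radius_5 = 30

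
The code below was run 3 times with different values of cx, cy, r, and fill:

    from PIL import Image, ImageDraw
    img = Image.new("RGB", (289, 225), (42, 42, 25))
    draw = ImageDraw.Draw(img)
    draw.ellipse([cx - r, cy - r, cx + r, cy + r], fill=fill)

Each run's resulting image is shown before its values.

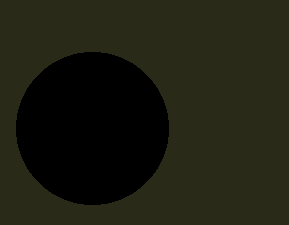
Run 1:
cx = 92; cy = 128; r = 76; fill = 'black'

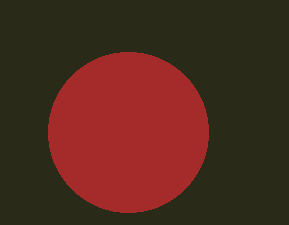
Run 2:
cx = 128
cy = 132
r = 80
fill = 'brown'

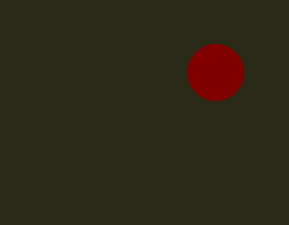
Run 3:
cx = 216; cy = 72; r = 28; fill = 'maroon'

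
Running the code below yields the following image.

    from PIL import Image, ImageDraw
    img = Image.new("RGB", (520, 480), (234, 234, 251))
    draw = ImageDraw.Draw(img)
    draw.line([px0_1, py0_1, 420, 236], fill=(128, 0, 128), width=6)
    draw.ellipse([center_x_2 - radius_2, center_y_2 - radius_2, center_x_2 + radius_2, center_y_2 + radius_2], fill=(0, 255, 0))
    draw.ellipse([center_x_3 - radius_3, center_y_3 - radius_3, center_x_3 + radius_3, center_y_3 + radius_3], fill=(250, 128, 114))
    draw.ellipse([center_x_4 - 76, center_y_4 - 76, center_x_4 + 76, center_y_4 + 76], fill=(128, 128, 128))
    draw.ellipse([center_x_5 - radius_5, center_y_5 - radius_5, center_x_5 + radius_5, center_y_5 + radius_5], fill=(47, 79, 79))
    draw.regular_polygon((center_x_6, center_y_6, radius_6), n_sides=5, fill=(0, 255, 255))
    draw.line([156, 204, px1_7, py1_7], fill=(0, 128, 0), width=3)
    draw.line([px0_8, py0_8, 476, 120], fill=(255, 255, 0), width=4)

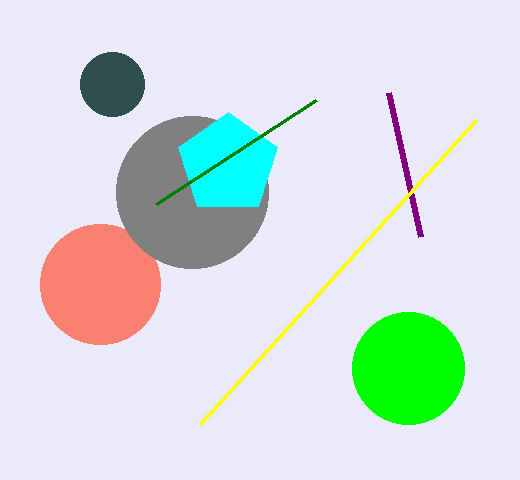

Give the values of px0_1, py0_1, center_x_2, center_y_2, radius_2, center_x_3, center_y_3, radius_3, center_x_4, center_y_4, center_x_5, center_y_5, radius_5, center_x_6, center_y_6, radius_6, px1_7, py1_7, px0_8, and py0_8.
px0_1 = 388, py0_1 = 92, center_x_2 = 408, center_y_2 = 368, radius_2 = 56, center_x_3 = 100, center_y_3 = 284, radius_3 = 60, center_x_4 = 192, center_y_4 = 192, center_x_5 = 112, center_y_5 = 84, radius_5 = 32, center_x_6 = 228, center_y_6 = 164, radius_6 = 52, px1_7 = 316, py1_7 = 100, px0_8 = 200, py0_8 = 424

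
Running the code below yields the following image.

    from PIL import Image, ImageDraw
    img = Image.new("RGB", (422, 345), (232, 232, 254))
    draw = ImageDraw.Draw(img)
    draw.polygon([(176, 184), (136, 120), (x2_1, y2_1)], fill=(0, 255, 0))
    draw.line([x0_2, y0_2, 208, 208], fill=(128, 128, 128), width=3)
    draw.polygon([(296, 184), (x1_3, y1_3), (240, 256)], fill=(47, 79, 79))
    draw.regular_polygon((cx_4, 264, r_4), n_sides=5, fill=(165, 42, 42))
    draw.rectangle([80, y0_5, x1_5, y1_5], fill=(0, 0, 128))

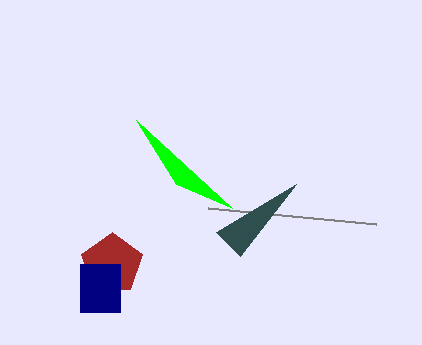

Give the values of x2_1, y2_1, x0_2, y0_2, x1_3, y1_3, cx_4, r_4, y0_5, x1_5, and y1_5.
x2_1 = 232; y2_1 = 208; x0_2 = 376; y0_2 = 224; x1_3 = 216; y1_3 = 232; cx_4 = 112; r_4 = 32; y0_5 = 264; x1_5 = 120; y1_5 = 312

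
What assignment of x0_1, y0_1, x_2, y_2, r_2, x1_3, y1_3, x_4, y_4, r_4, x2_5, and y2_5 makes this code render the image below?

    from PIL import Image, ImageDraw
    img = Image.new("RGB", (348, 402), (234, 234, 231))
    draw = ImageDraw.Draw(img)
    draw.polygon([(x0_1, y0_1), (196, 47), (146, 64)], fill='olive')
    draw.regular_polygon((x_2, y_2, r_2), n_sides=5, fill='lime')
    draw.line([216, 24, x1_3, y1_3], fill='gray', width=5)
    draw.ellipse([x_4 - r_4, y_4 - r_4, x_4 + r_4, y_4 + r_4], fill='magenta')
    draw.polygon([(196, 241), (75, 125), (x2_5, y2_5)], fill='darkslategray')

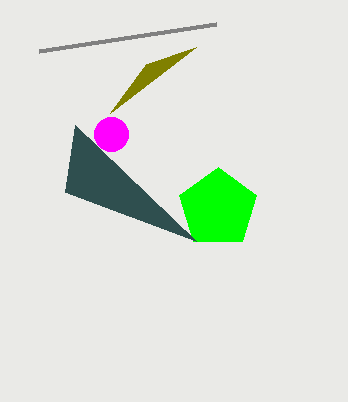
x0_1 = 110; y0_1 = 113; x_2 = 218; y_2 = 208; r_2 = 41; x1_3 = 39; y1_3 = 51; x_4 = 111; y_4 = 134; r_4 = 17; x2_5 = 65; y2_5 = 192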